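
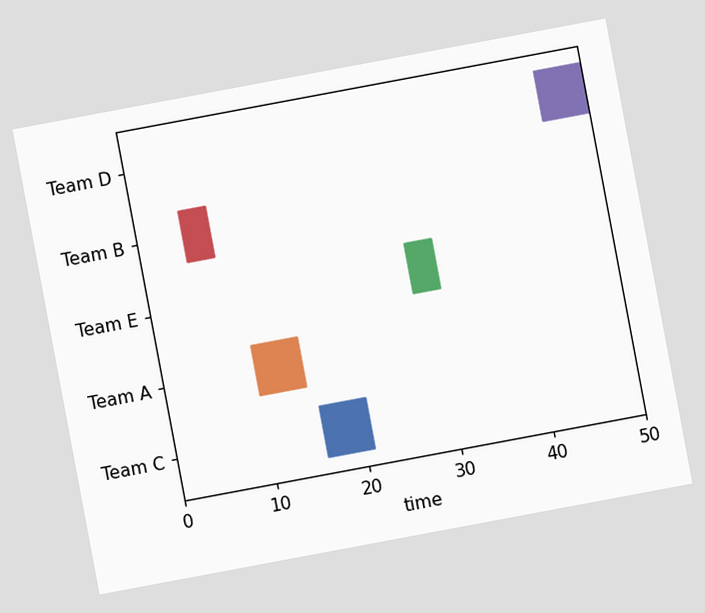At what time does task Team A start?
10

The chart is tilted about 11° counter-clockwise. The Team A bar begins at t=10.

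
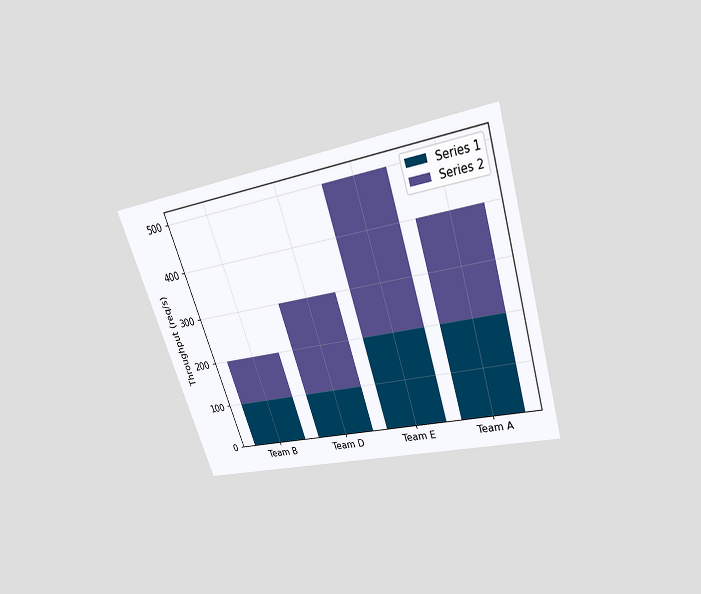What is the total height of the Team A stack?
400req/s

The chart is tilted about 18° counter-clockwise and viewed slightly from above. The Team A stack's top reaches 400req/s on the y-axis.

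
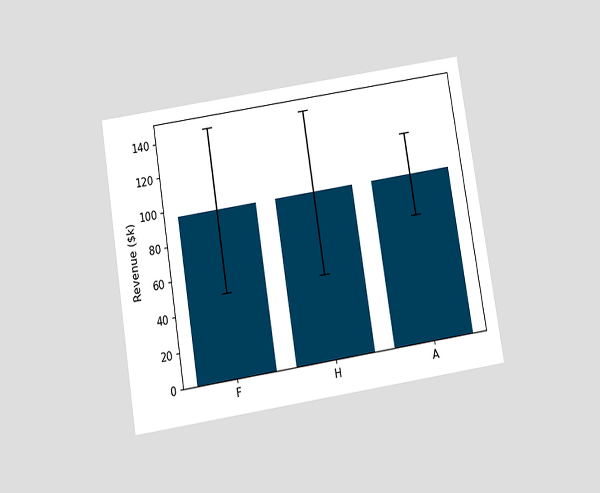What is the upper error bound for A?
$120k

The chart is tilted about 9° counter-clockwise and viewed slightly from below. The A bar's upper whisker reaches $120k.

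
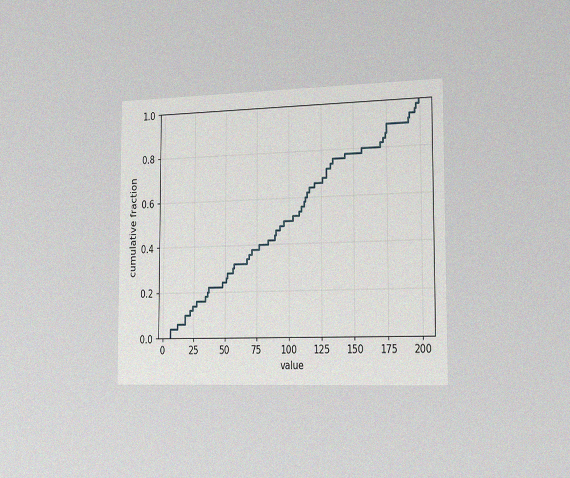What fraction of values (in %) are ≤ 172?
84%

The chart is viewed slightly from the right, with some photo noise. At x=172 the ECDF step is at 84%.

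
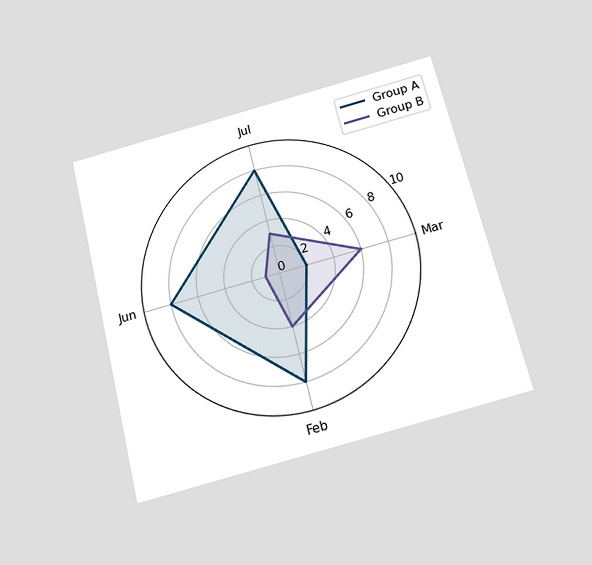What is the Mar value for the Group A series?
The chart is tilted about 14° counter-clockwise and viewed slightly from below. On the Mar axis, Group A reaches 2.

2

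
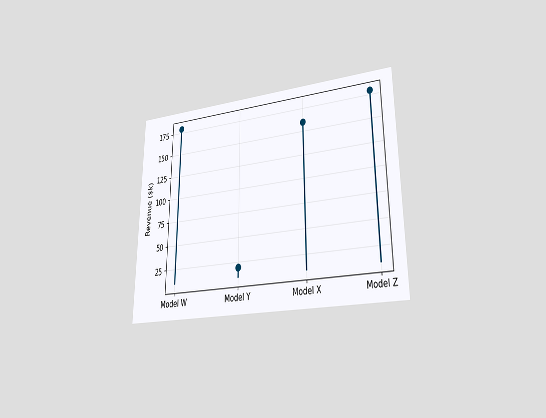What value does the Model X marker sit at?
$160k

The chart is viewed at a slight angle. The Model X marker sits at $160k.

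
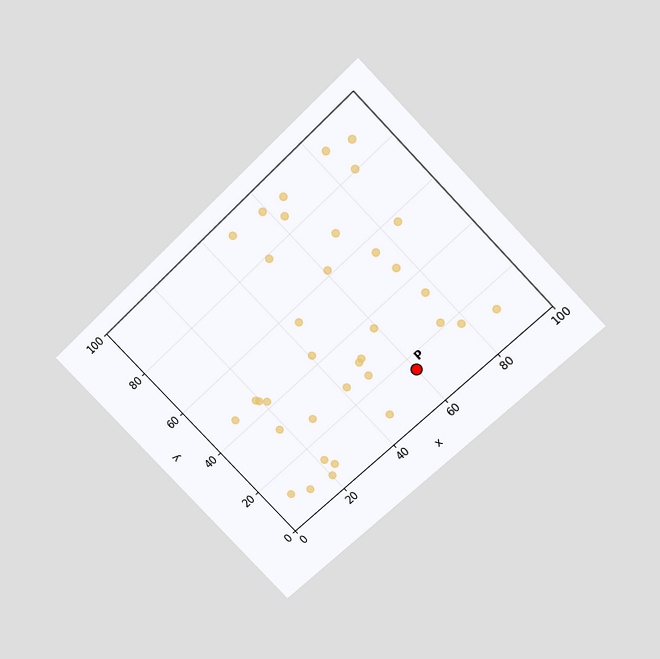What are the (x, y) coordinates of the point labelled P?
(60, 15)

The chart is tilted about 44° counter-clockwise and viewed slightly from above. Following the gridlines from P to each axis, P sits at (60, 15).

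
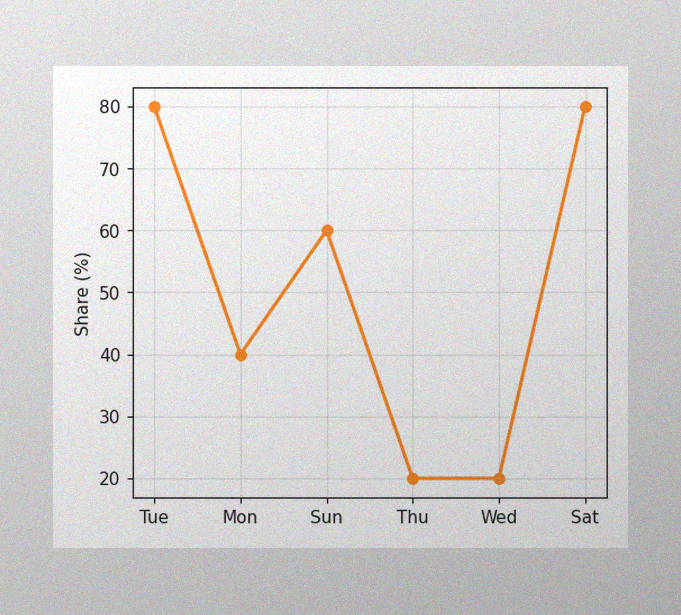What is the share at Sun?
60%

The image has some photo noise and uneven lighting. At Sun, the line is at 60%.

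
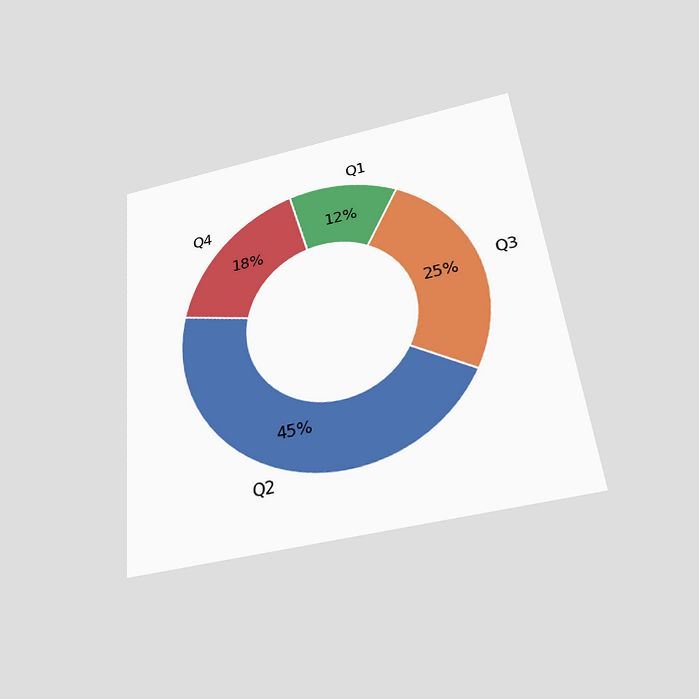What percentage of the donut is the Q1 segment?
The chart is tilted about 6° counter-clockwise and viewed slightly from below. The Q1 segment takes up 12% of the ring.

12%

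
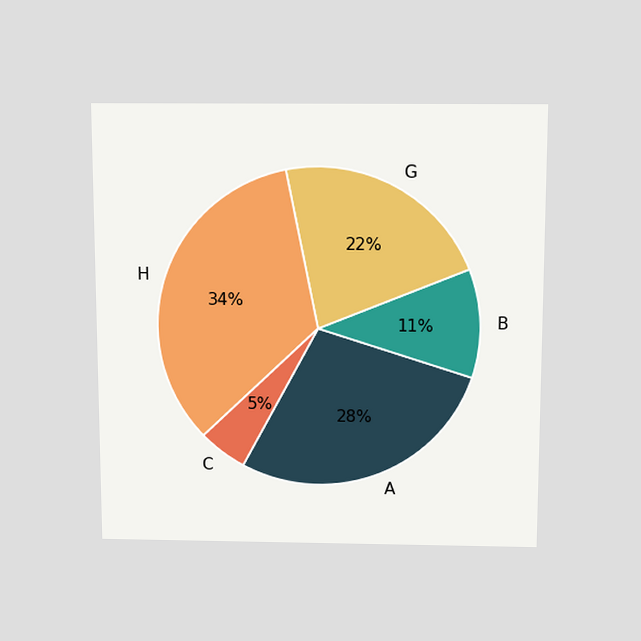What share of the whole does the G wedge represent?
The chart is viewed slightly from above. The G slice takes up 22% of the pie.

22%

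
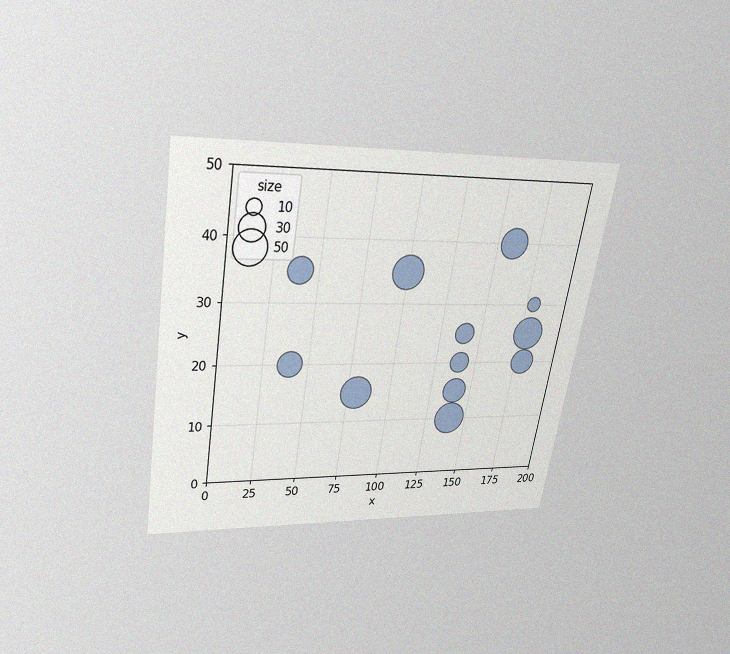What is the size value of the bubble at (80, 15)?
The chart is tilted about 9° clockwise and viewed slightly from above, with some photo noise. Matching the bubble at (80, 15) against the size legend gives 50.

50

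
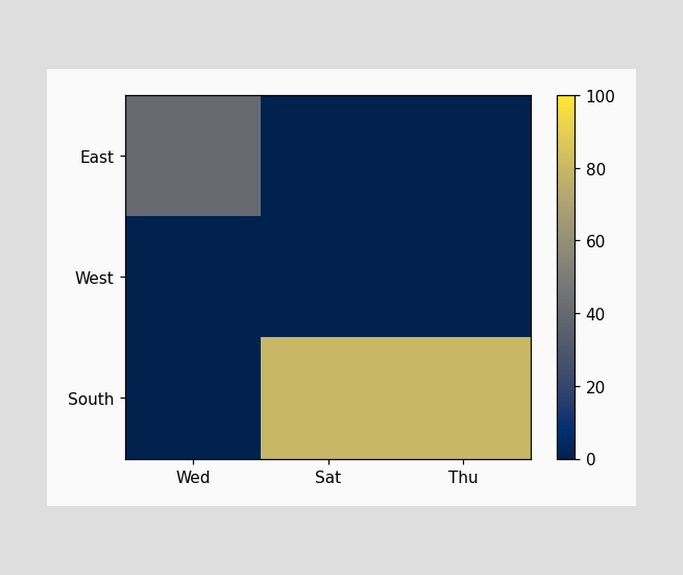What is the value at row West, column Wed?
0

Matching cell (West, Wed) against the colorbar gives 0.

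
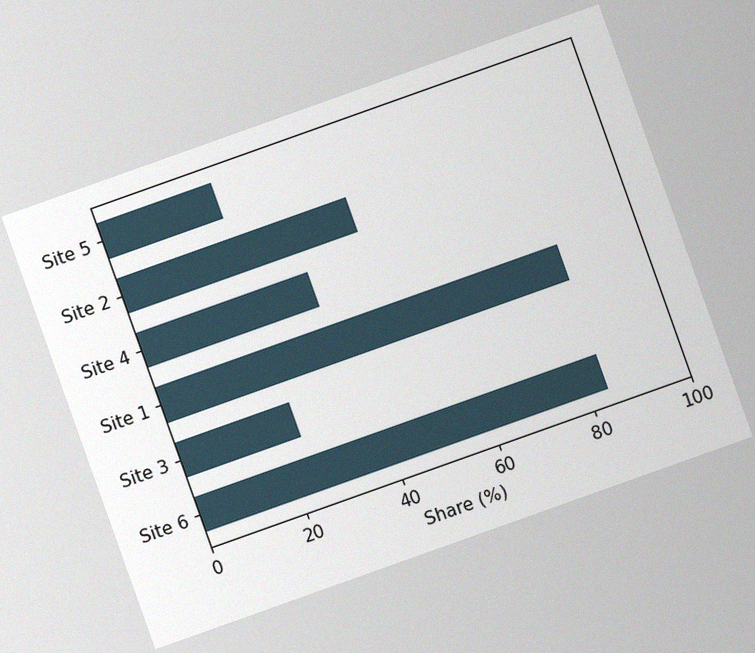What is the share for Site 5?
24%

The chart is tilted about 20° counter-clockwise, with some photo noise. Reading along the chart's x-axis, the Site 5 bar reaches 24%.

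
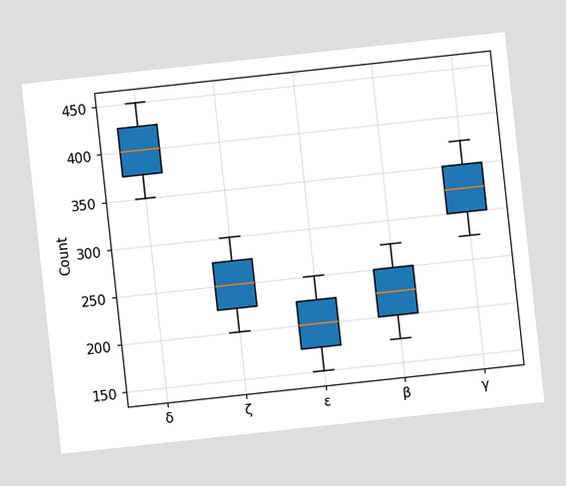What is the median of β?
The chart is tilted about 6° counter-clockwise. The median line in the β box sits at 225.

225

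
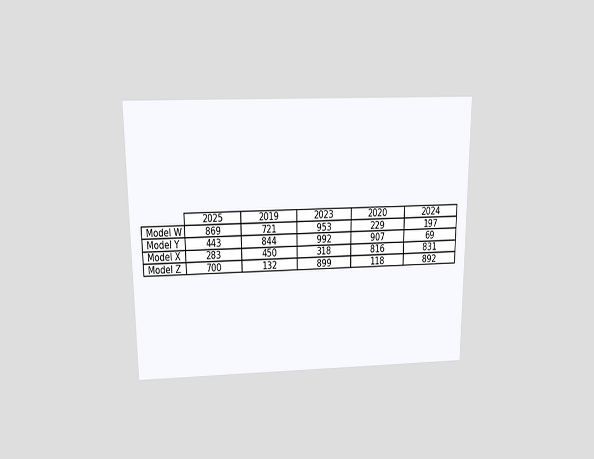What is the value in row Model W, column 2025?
The chart is viewed slightly from above. The (Model W, 2025) cell reads 869.

869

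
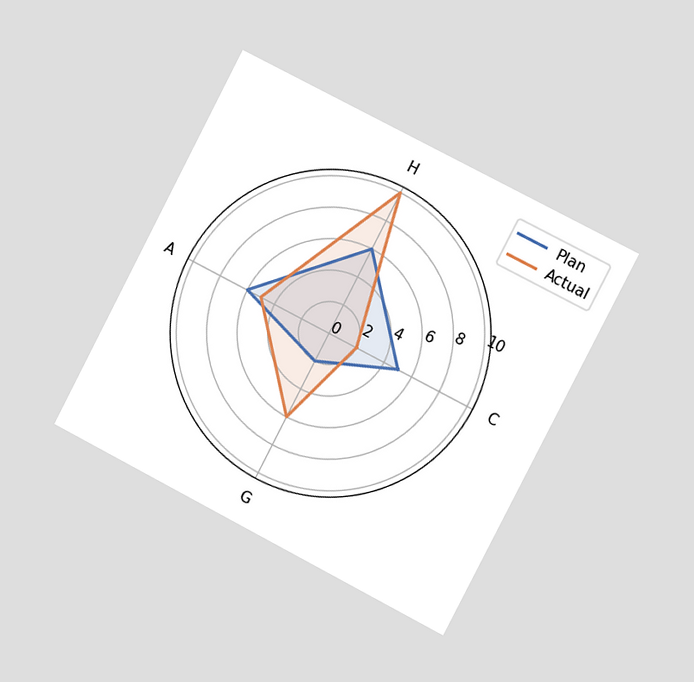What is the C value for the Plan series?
The chart is tilted about 27° clockwise and viewed slightly from the right. On the C axis, Plan reaches 5.

5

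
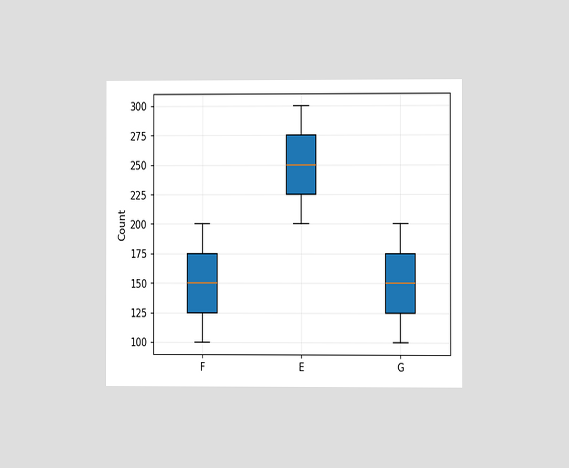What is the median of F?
The chart is viewed at a slight angle. The median line in the F box sits at 150.

150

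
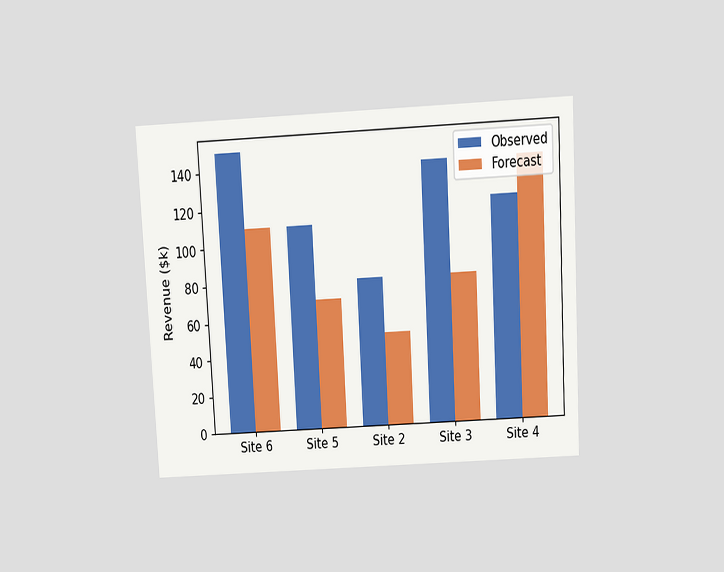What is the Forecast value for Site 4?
The chart is tilted about 3° counter-clockwise and viewed slightly from above. The Forecast bar at Site 4 reaches $140k on the y-axis.

$140k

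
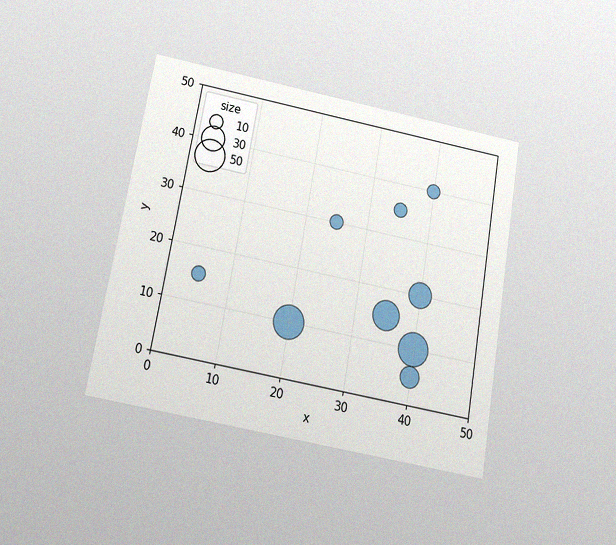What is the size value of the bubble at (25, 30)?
10

The chart is tilted about 10° clockwise and viewed slightly from below, with some photo noise. Matching the bubble at (25, 30) against the size legend gives 10.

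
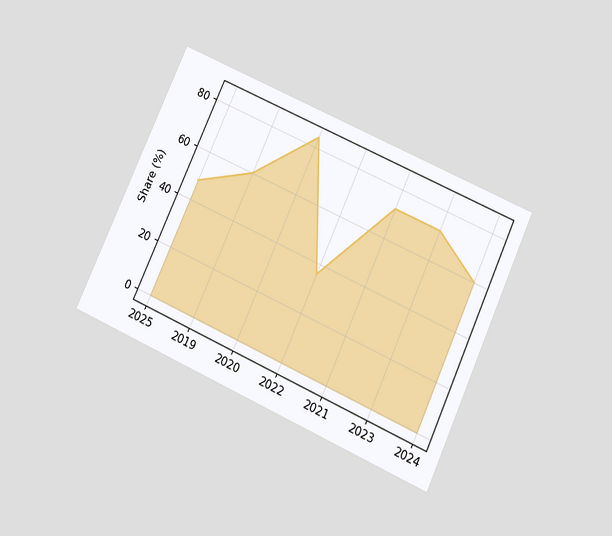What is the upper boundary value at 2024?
60%

The chart is tilted about 24° clockwise and viewed slightly from below. At 2024 the upper boundary is at 60%.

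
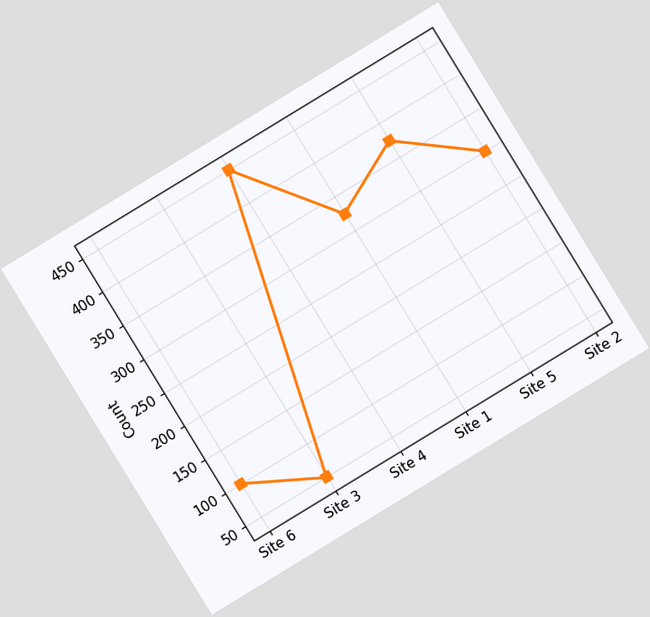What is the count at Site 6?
The chart is tilted about 31° counter-clockwise. At Site 6, the line is at 100.

100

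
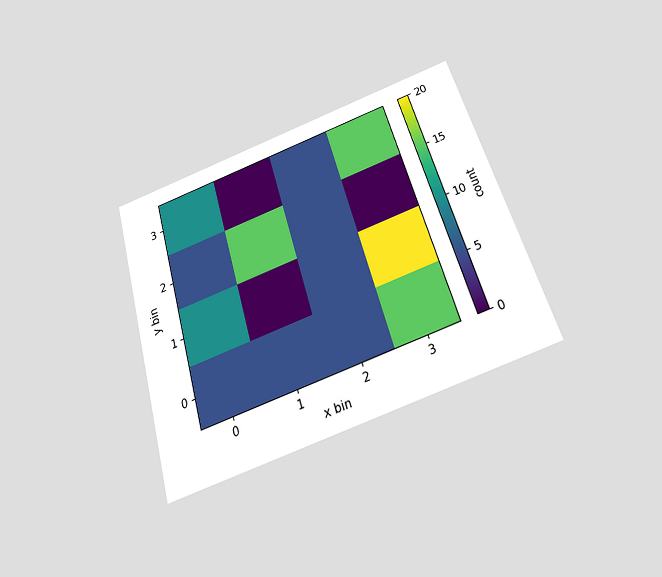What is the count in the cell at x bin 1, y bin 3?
0

The chart is tilted about 16° counter-clockwise and viewed slightly from below. Matching the cell (1, 3) against the colorbar gives 0.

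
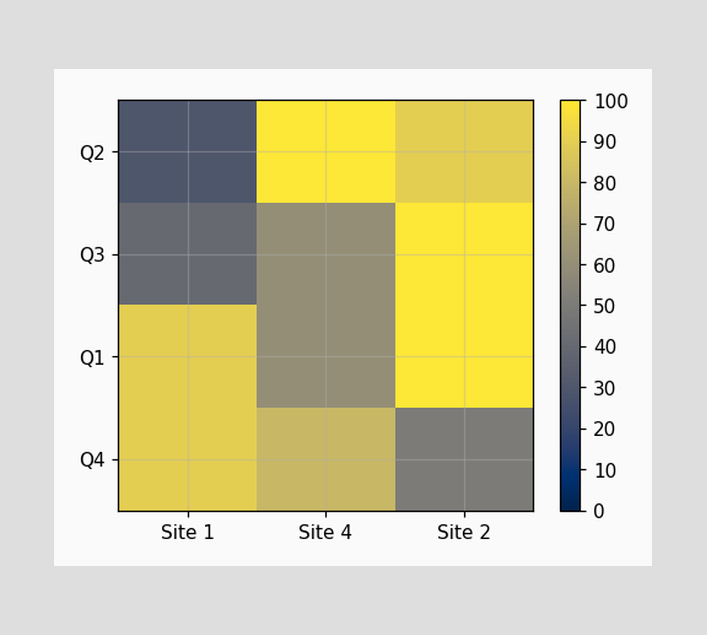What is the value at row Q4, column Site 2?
Matching cell (Q4, Site 2) against the colorbar gives 50.

50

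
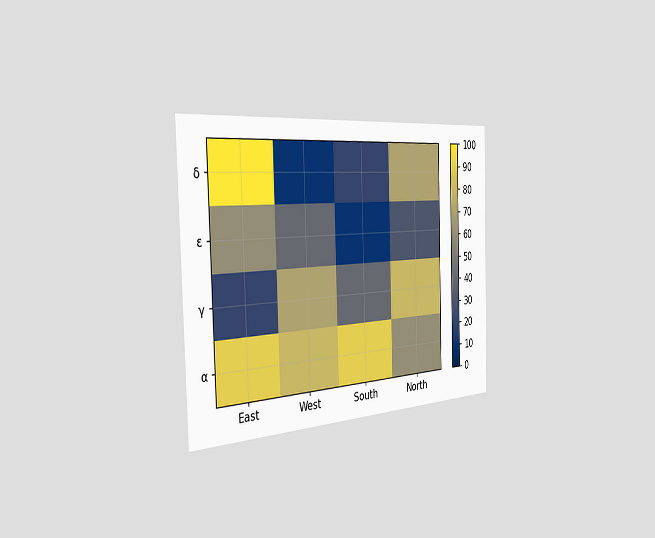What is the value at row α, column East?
The chart is viewed slightly from the left. Matching cell (α, East) against the colorbar gives 90.

90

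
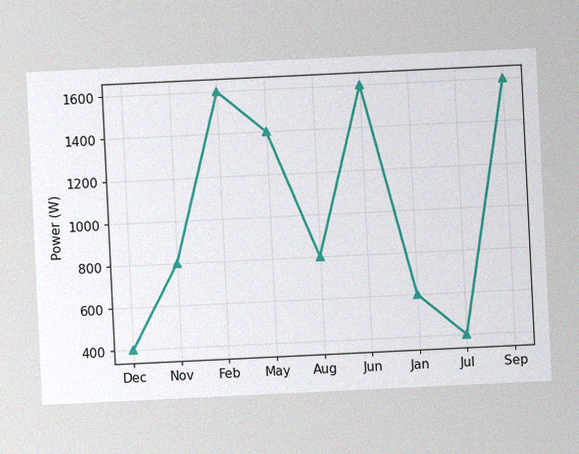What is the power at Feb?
1600W

The chart is tilted about 3° counter-clockwise, with some photo noise. At Feb, the line is at 1600W.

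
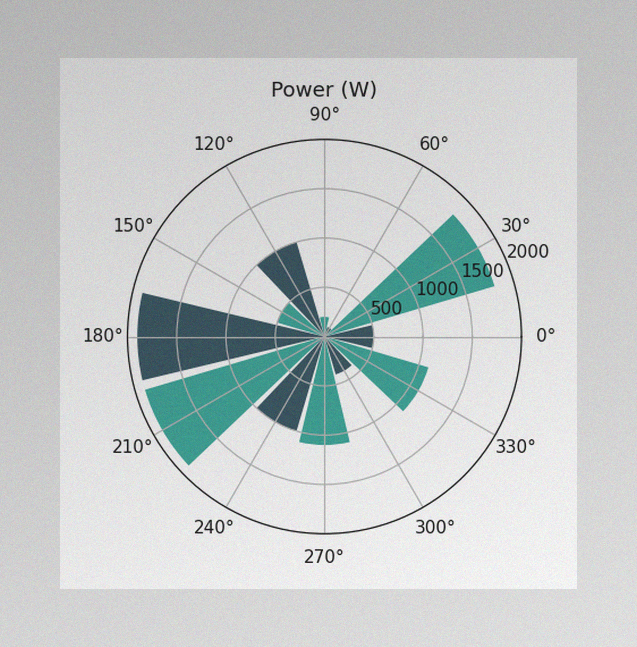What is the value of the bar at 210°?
The image has some photo noise and uneven lighting. The bar at 210° reaches 1900W on the radial axis.

1900W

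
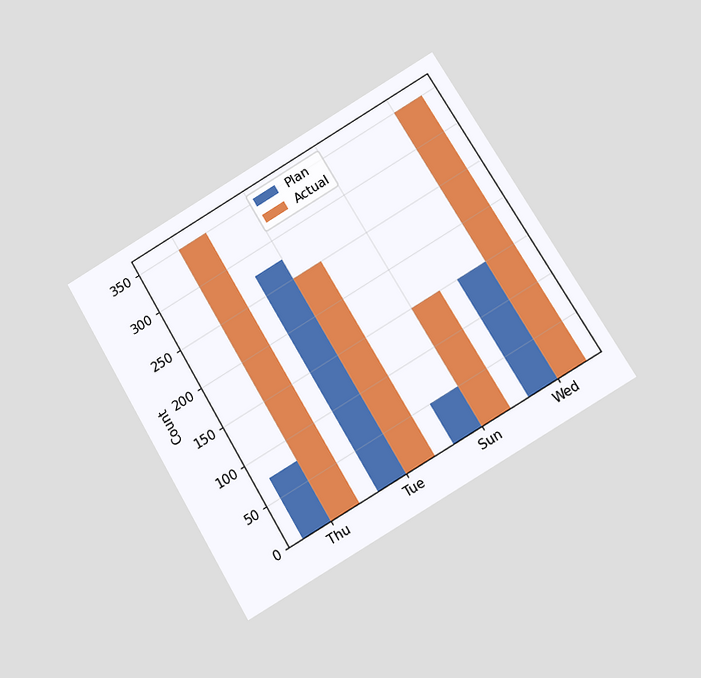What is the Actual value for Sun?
The chart is tilted about 31° counter-clockwise and viewed at a slight angle. The Actual bar at Sun reaches 150 on the y-axis.

150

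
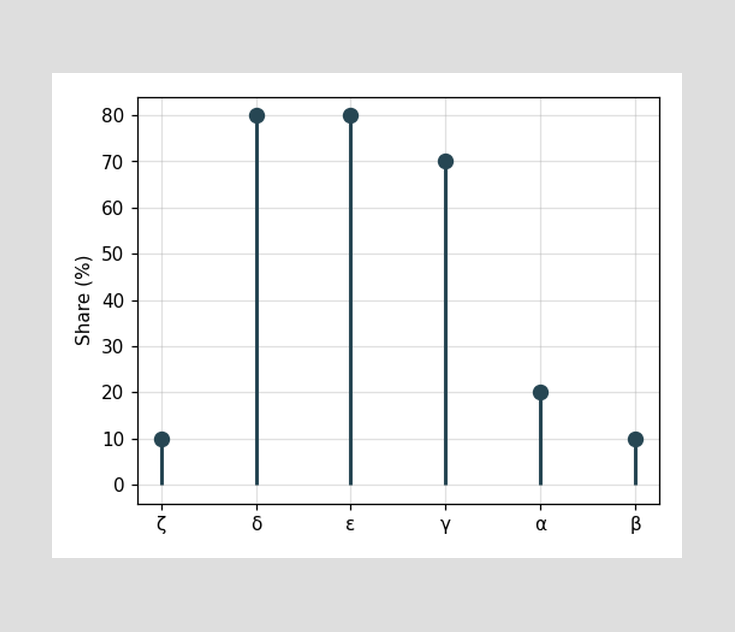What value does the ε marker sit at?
80%

The ε marker sits at 80%.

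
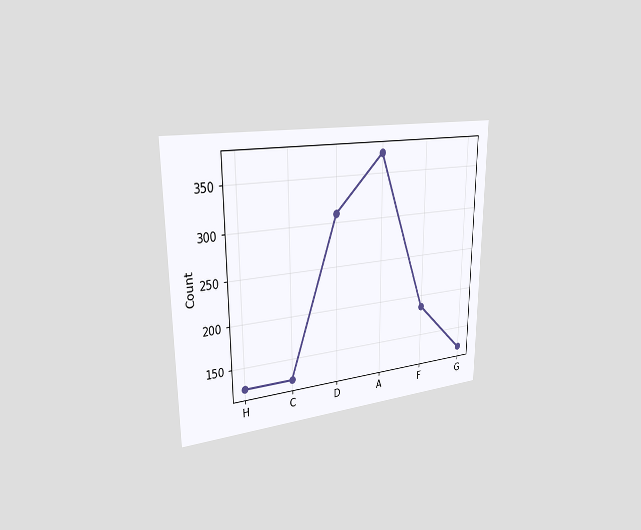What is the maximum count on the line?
372

The chart is viewed slightly from the left. The highest point is at A, and reading across to the y-axis gives 372.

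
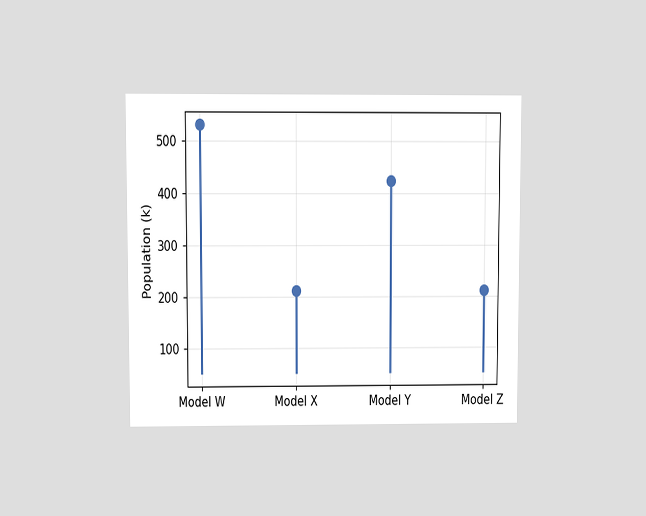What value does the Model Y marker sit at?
The chart is viewed at a slight angle. The Model Y marker sits at 424k.

424k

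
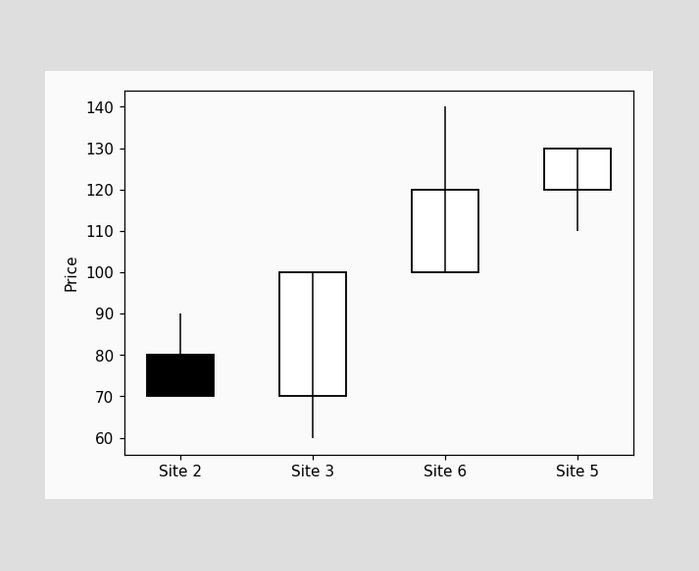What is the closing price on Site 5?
130

The Site 5 candle closes at 130.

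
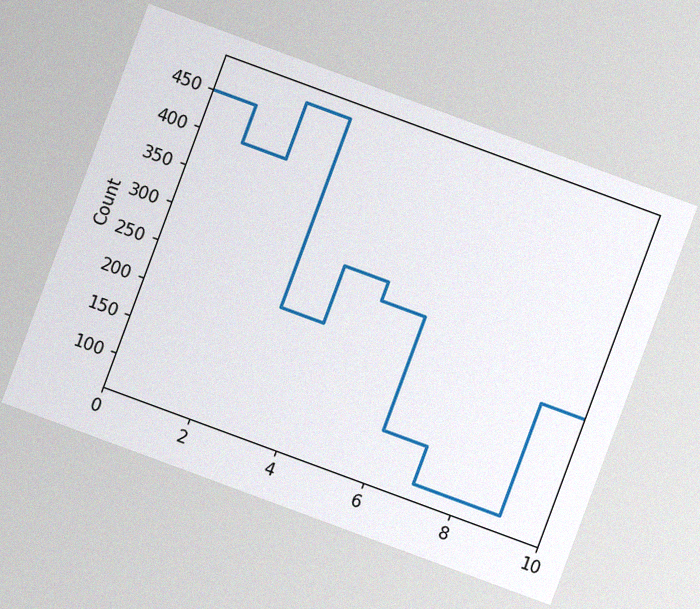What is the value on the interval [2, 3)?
The chart is tilted about 20° clockwise, with some photo noise. On [2, 3) the step sits at 475.

475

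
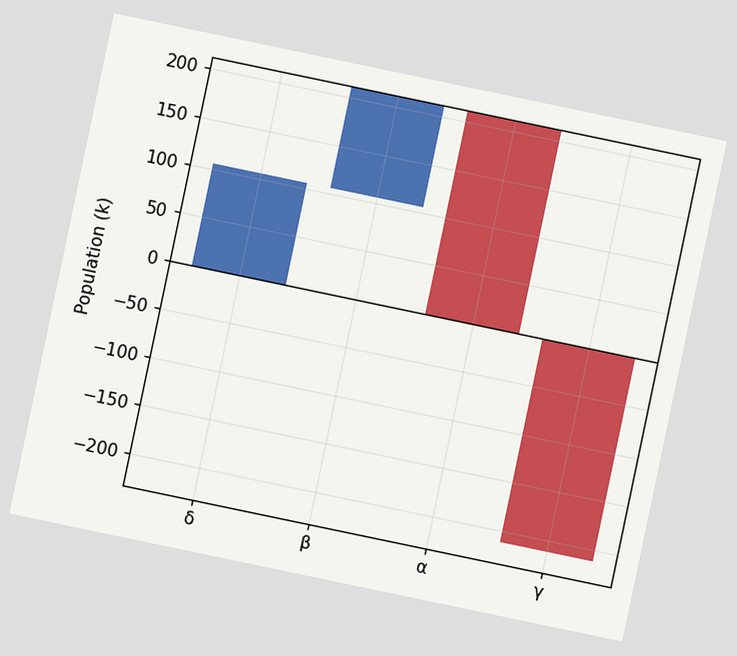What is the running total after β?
212k

The chart is tilted about 12° clockwise. After β the running total reaches 212k.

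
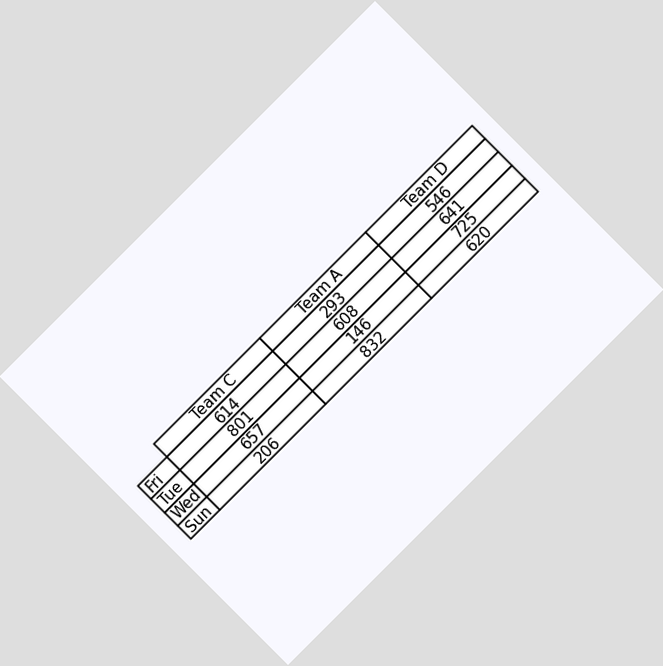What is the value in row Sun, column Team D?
620

The chart is tilted about 45° counter-clockwise. The (Sun, Team D) cell reads 620.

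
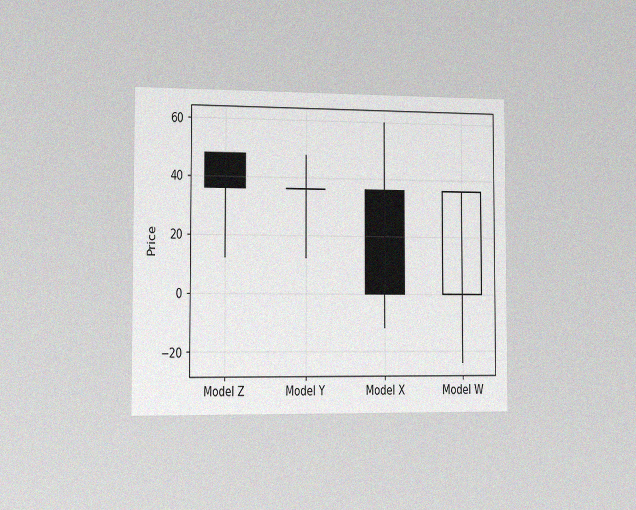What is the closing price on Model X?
The chart is viewed slightly from the left, with some photo noise. The Model X candle closes at 0.

0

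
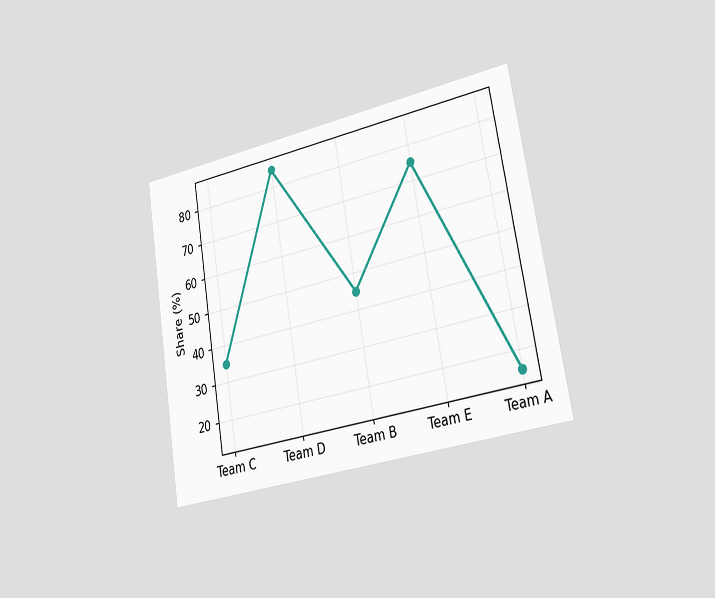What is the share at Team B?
The chart is tilted about 9° counter-clockwise and viewed slightly from the right. At Team B, the line is at 45%.

45%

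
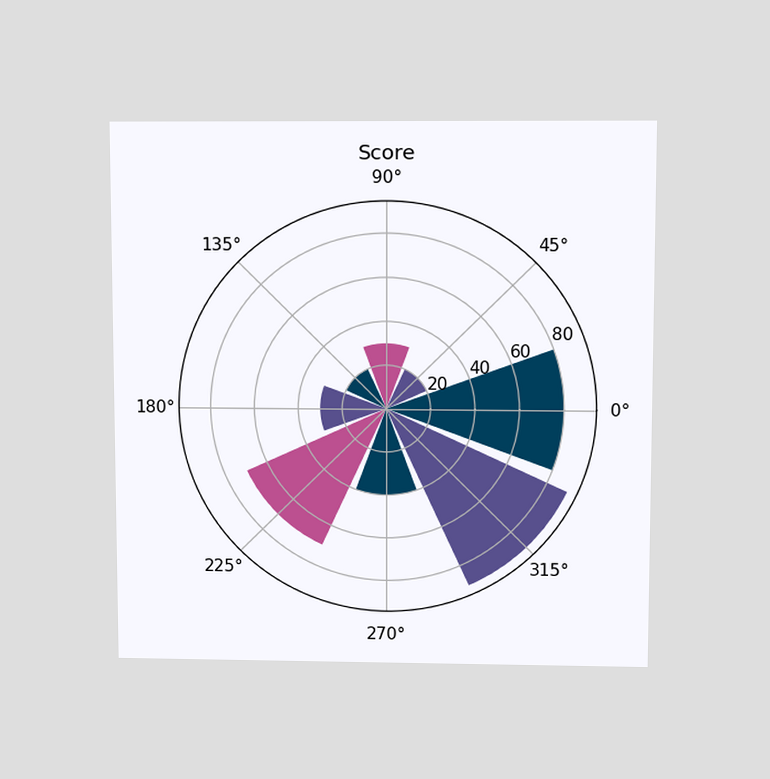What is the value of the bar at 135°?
The chart is viewed slightly from above. The bar at 135° reaches 20 on the radial axis.

20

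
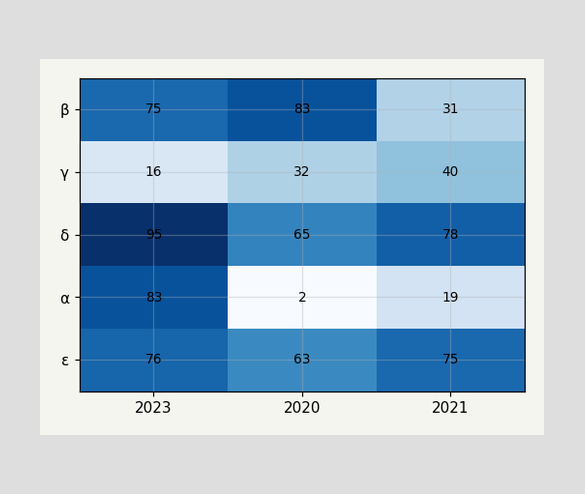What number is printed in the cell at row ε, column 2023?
76

The (ε, 2023) cell reads 76.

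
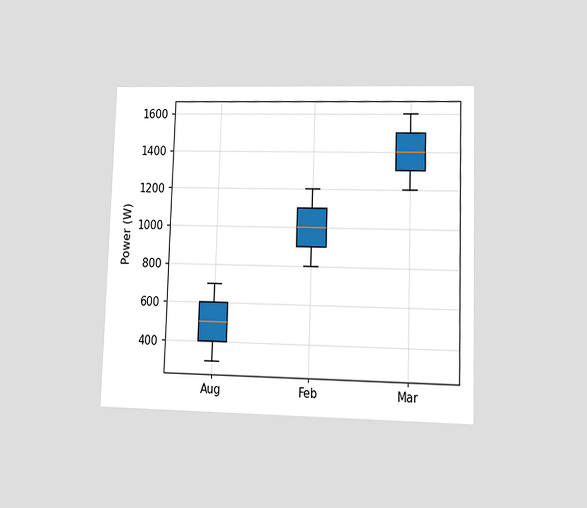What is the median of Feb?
The chart is viewed at a slight angle. The median line in the Feb box sits at 1000W.

1000W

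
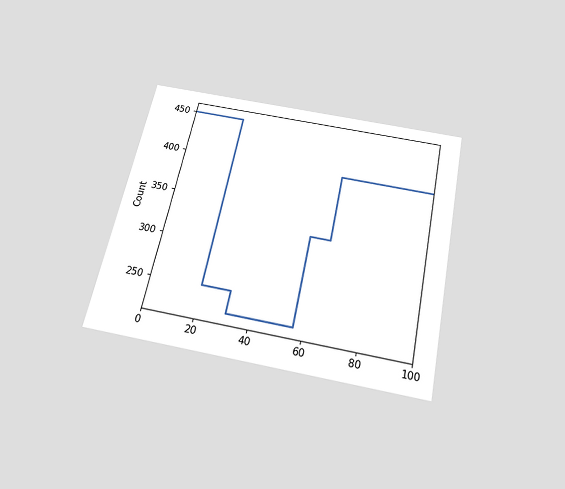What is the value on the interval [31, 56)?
The chart is tilted about 12° clockwise and viewed slightly from below. On [31, 56) the step sits at 225.

225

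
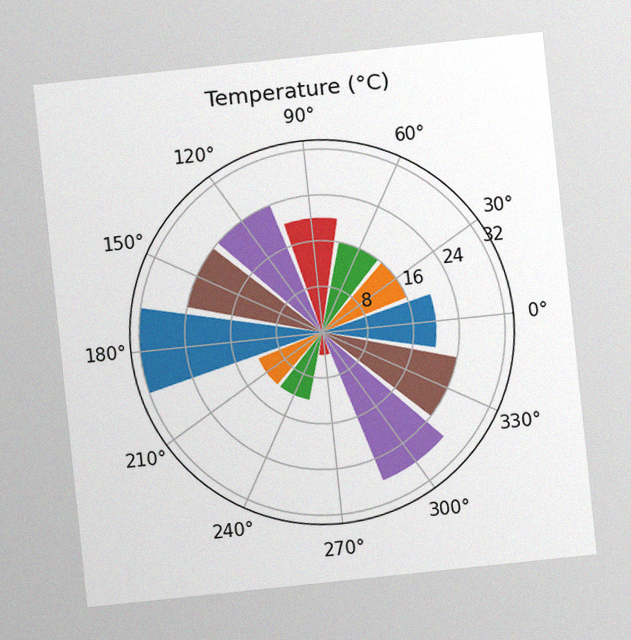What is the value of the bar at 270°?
The chart is tilted about 6° counter-clockwise, with some photo noise. The bar at 270° reaches 4°C on the radial axis.

4°C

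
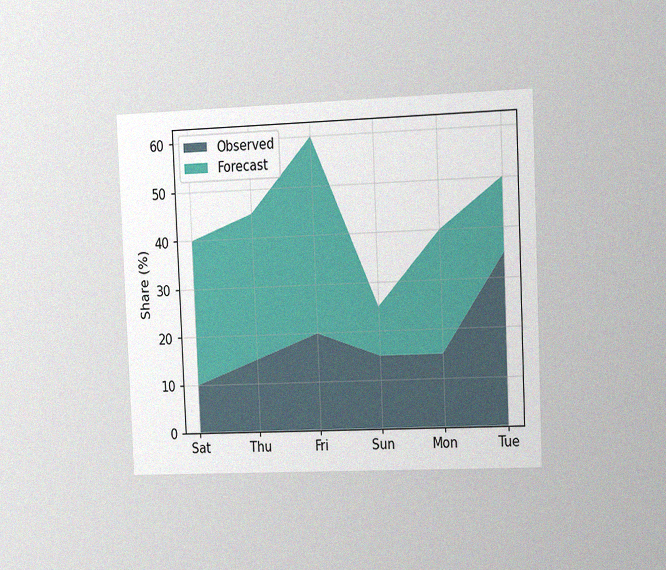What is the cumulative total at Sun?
25%

The chart is tilted about 3° counter-clockwise and viewed slightly from the right, with some photo noise. The stacked total at Sun reaches 25%.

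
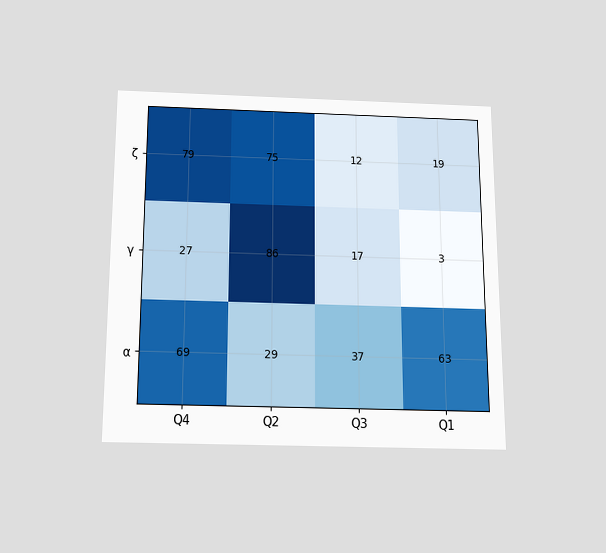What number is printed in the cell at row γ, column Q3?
17

The chart is viewed slightly from below. The (γ, Q3) cell reads 17.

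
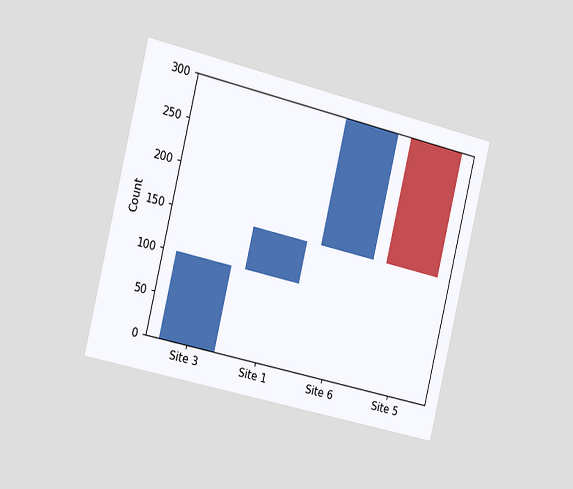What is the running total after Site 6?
300

The chart is tilted about 13° clockwise and viewed slightly from the left. After Site 6 the running total reaches 300.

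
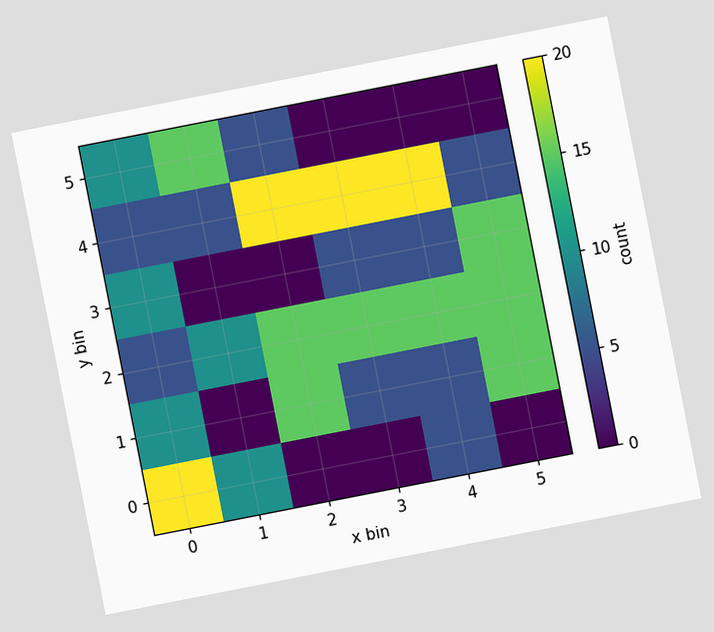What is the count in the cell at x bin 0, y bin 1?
The chart is tilted about 11° counter-clockwise. Matching the cell (0, 1) against the colorbar gives 10.

10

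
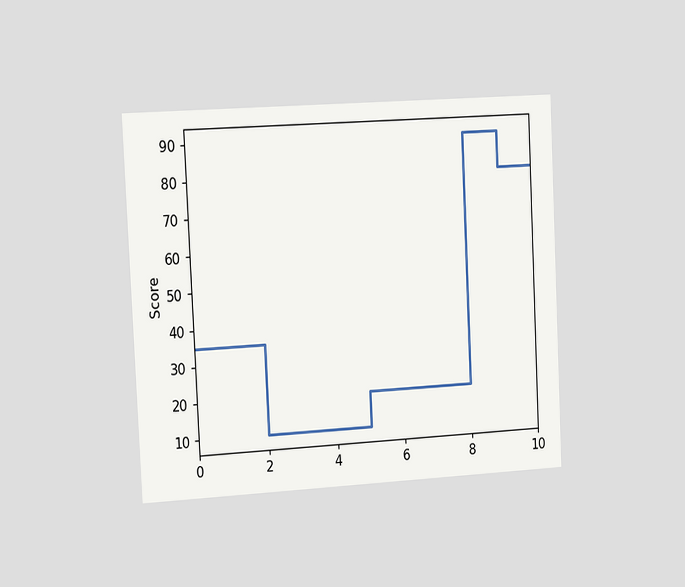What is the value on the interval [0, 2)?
The chart is tilted about 3° counter-clockwise and viewed slightly from the left. On [0, 2) the step sits at 35.

35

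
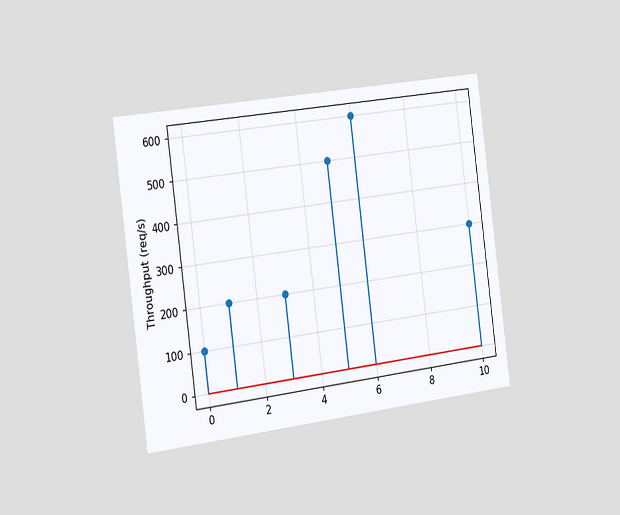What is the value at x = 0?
The chart is tilted about 7° counter-clockwise and viewed slightly from the left. The stem at x=0 reaches 100req/s.

100req/s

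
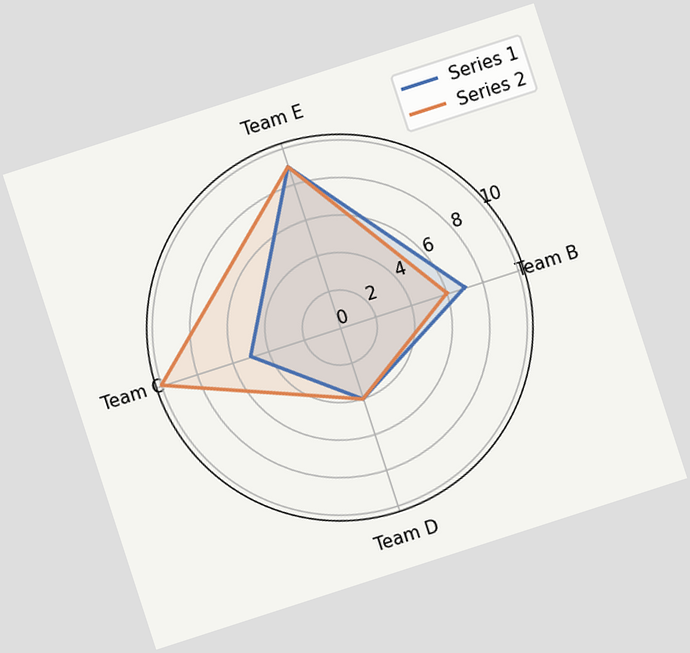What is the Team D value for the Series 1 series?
4

The chart is tilted about 18° counter-clockwise. On the Team D axis, Series 1 reaches 4.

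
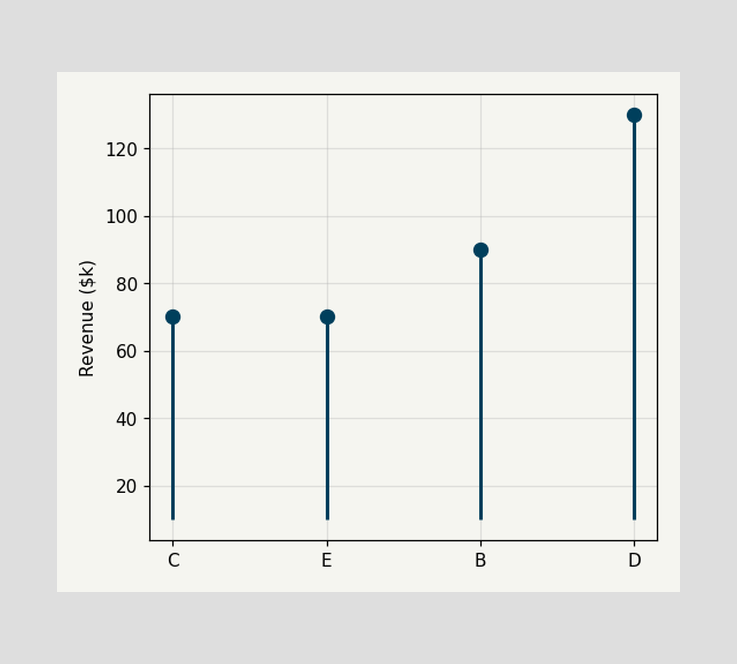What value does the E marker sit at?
The E marker sits at $70k.

$70k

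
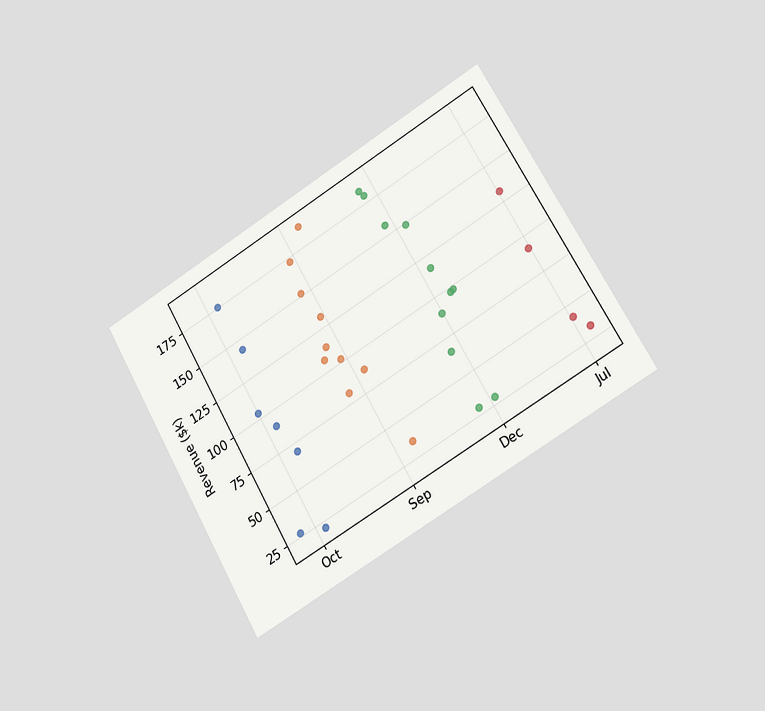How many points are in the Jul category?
The chart is tilted about 30° counter-clockwise and viewed slightly from the right. Counting the markers in the Jul column gives 4.

4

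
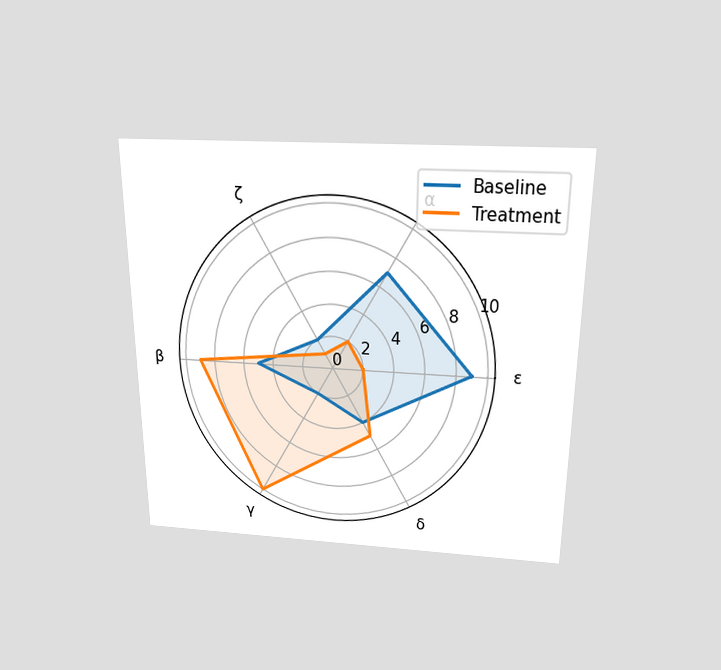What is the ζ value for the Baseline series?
The chart is viewed slightly from above. On the ζ axis, Baseline reaches 2.

2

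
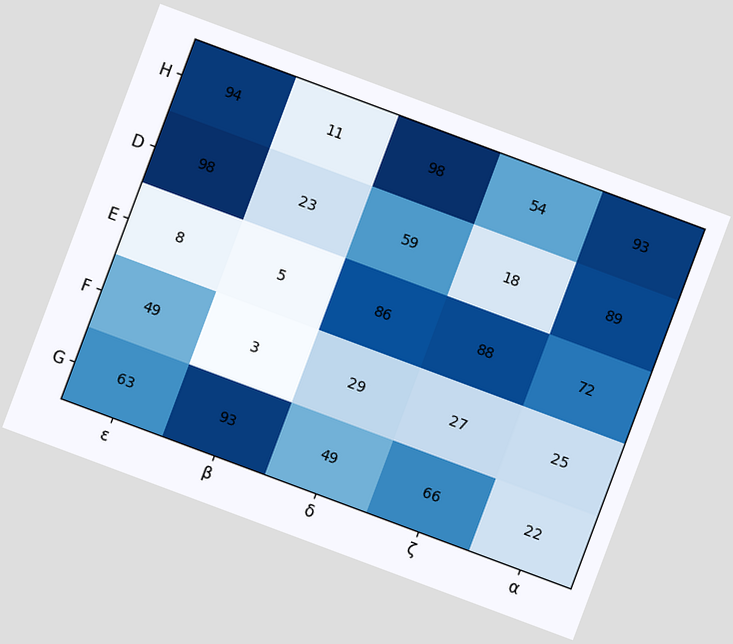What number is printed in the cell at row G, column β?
The chart is tilted about 20° clockwise. The (G, β) cell reads 93.

93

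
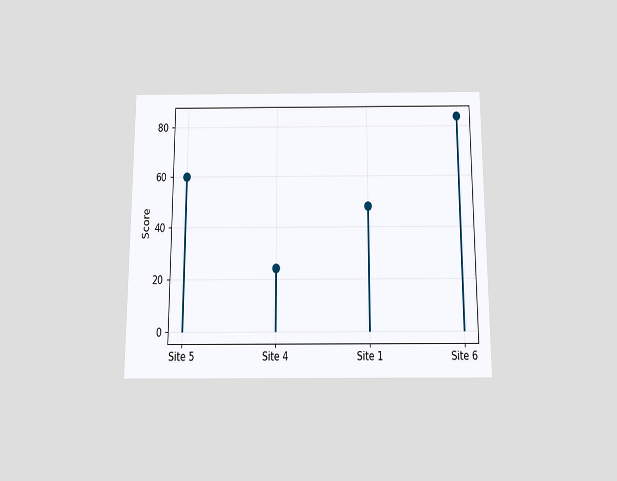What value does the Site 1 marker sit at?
The chart is viewed slightly from below. The Site 1 marker sits at 48.

48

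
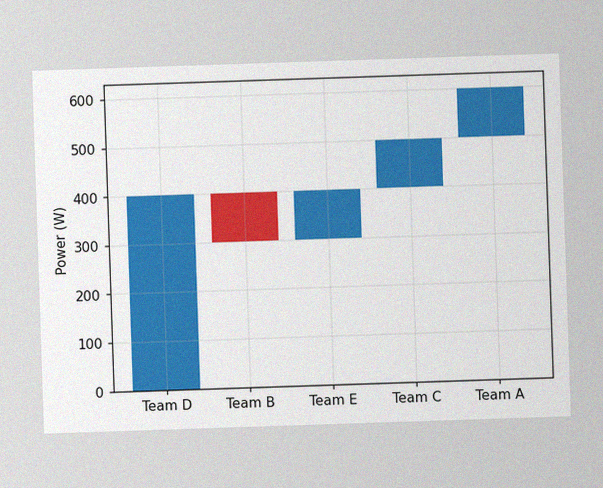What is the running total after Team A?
The image has some photo noise and uneven lighting. After Team A the running total reaches 600W.

600W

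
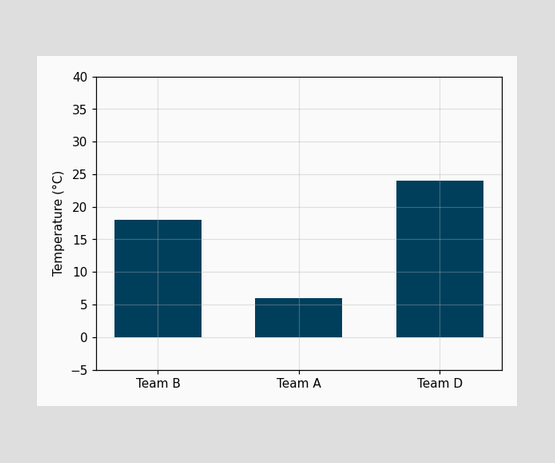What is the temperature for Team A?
6°C

Reading along the chart's y-axis, the Team A bar reaches 6°C.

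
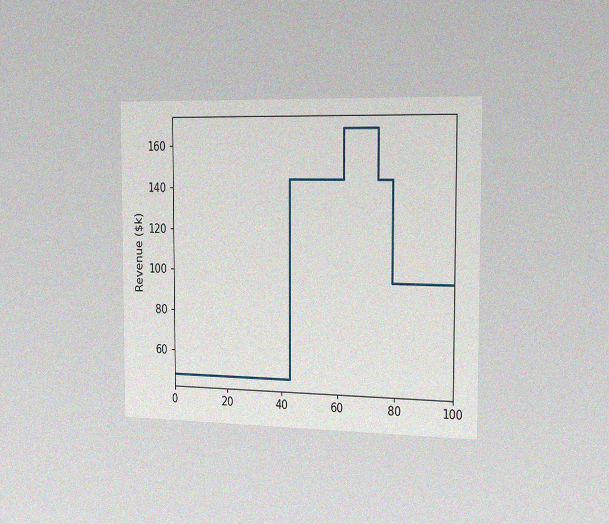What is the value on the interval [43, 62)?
The chart is viewed slightly from the right, with some photo noise. On [43, 62) the step sits at $144k.

$144k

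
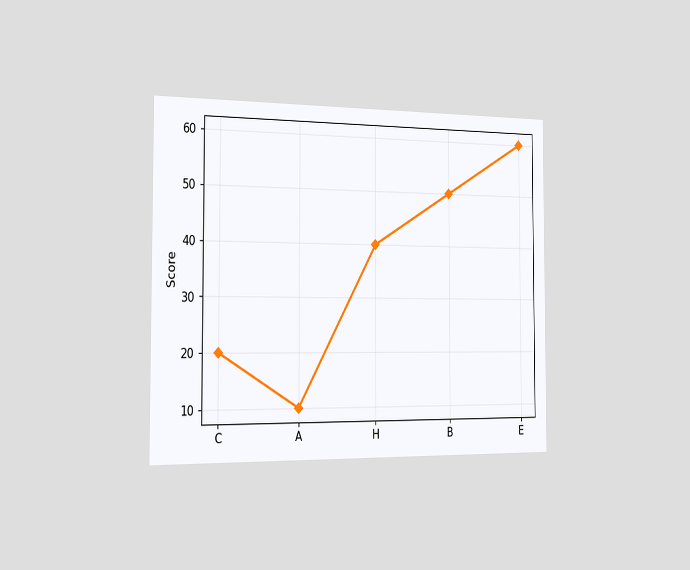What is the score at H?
40

The chart is viewed slightly from the left. At H, the line is at 40.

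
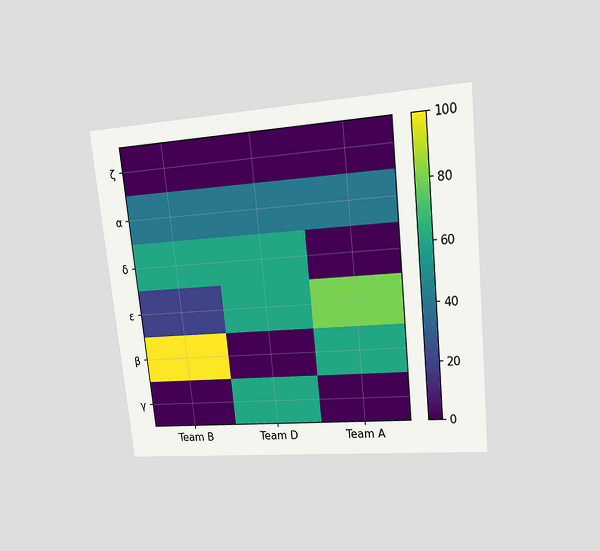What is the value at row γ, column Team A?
The chart is tilted about 6° counter-clockwise and viewed at a slight angle. Matching cell (γ, Team A) against the colorbar gives 0.

0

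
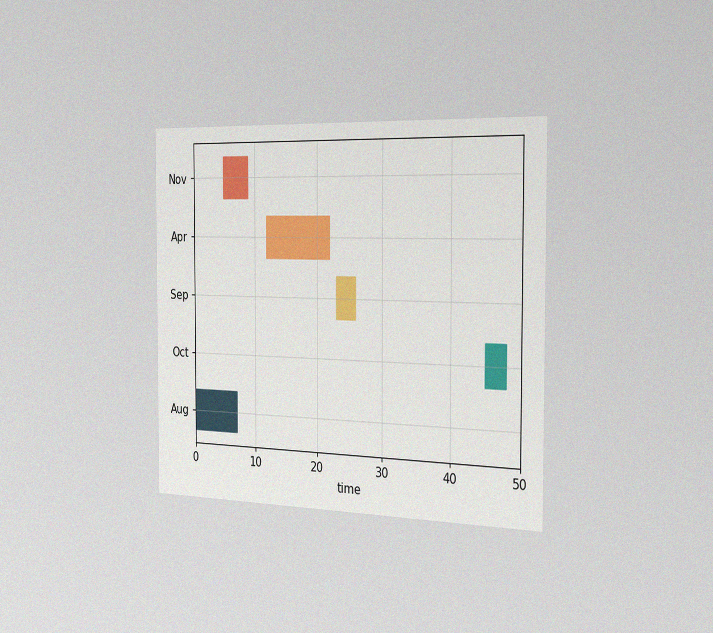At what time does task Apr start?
12

The chart is viewed slightly from the right, with some photo noise. The Apr bar begins at t=12.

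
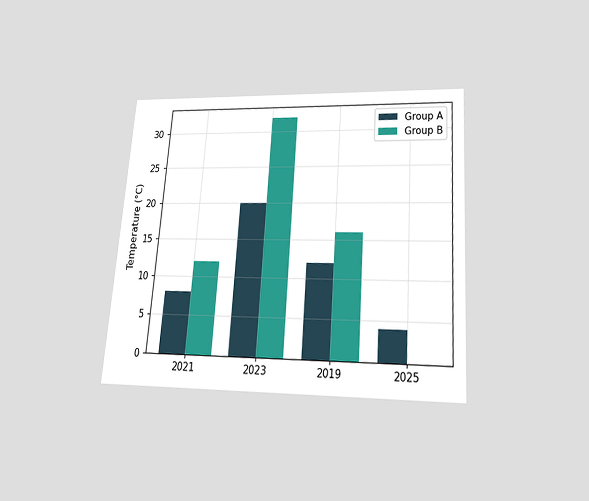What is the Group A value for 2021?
The chart is tilted about 4° clockwise and viewed slightly from below. The Group A bar at 2021 reaches 8°C on the y-axis.

8°C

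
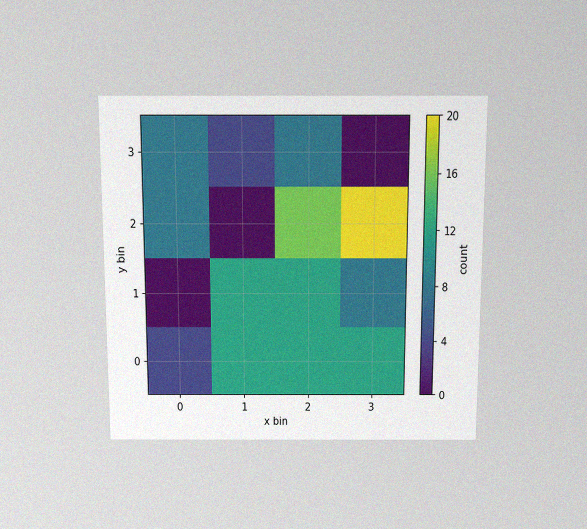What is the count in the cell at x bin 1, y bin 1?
The chart is viewed slightly from above, with some photo noise. Matching the cell (1, 1) against the colorbar gives 12.

12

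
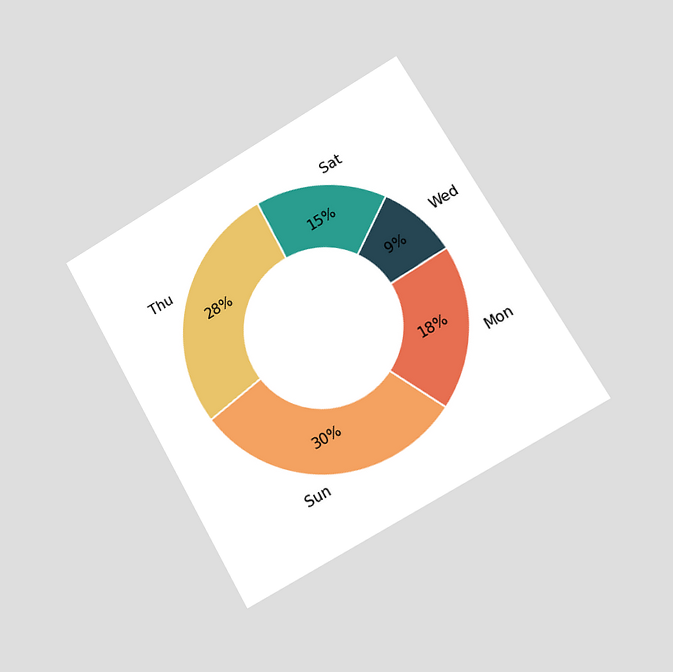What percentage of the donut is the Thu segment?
The chart is tilted about 30° counter-clockwise and viewed slightly from the right. The Thu segment takes up 28% of the ring.

28%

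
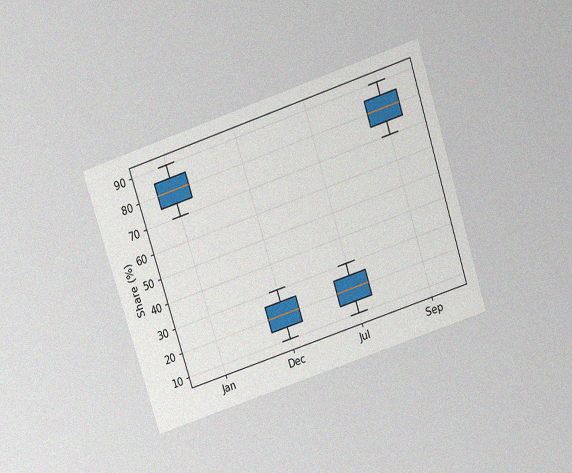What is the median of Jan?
The chart is tilted about 18° counter-clockwise and viewed slightly from above, with some photo noise. The median line in the Jan box sits at 80%.

80%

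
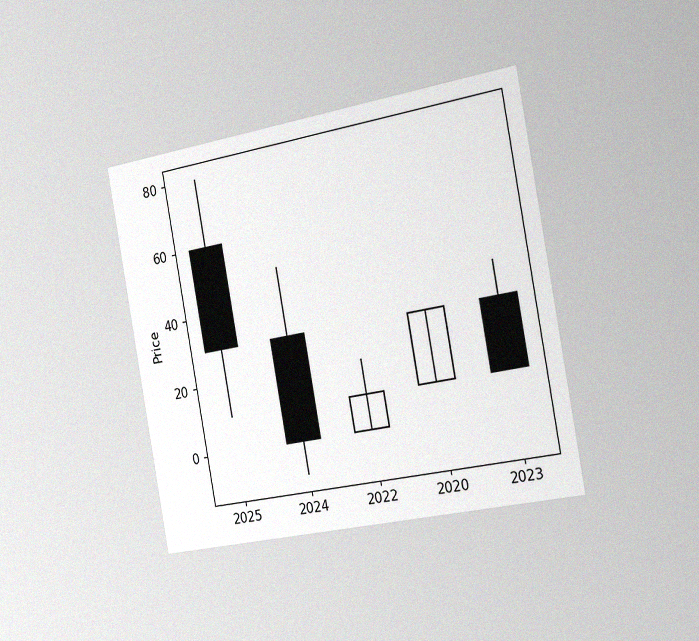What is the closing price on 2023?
10

The chart is tilted about 10° counter-clockwise and viewed slightly from the right, with some photo noise. The 2023 candle closes at 10.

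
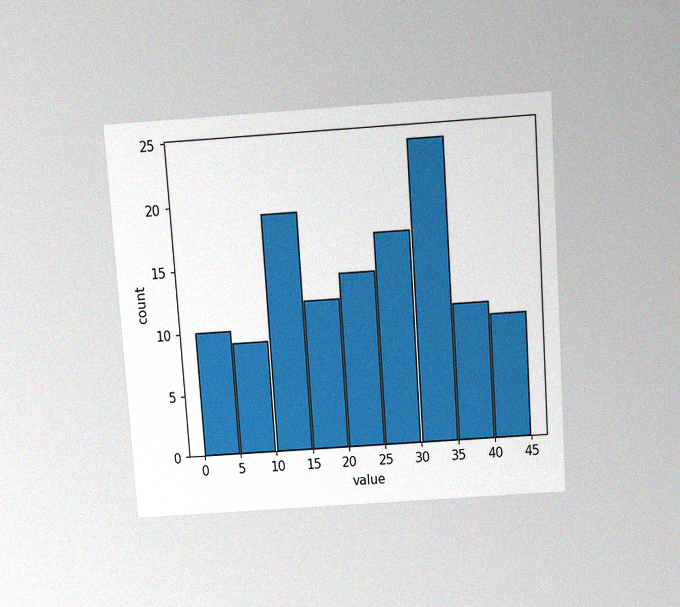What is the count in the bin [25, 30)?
The chart is tilted about 4° counter-clockwise and viewed slightly from above, with some photo noise. The [25, 30) bin has height 17.

17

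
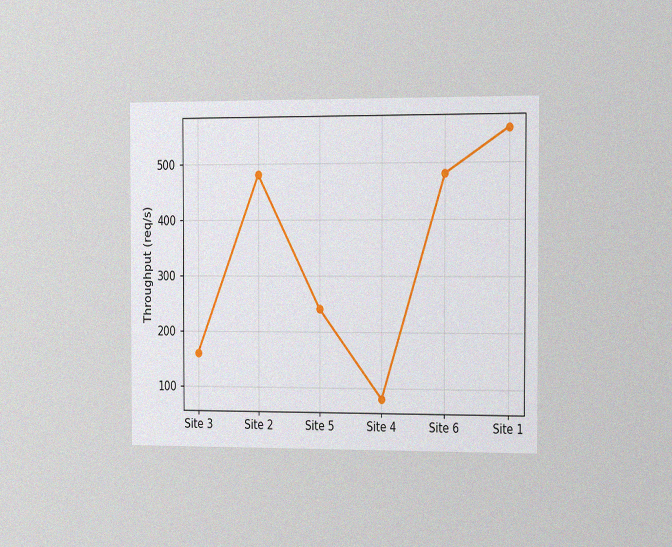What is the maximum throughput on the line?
The chart is viewed slightly from the right, with some photo noise. The highest point is at Site 1, and reading across to the y-axis gives 560req/s.

560req/s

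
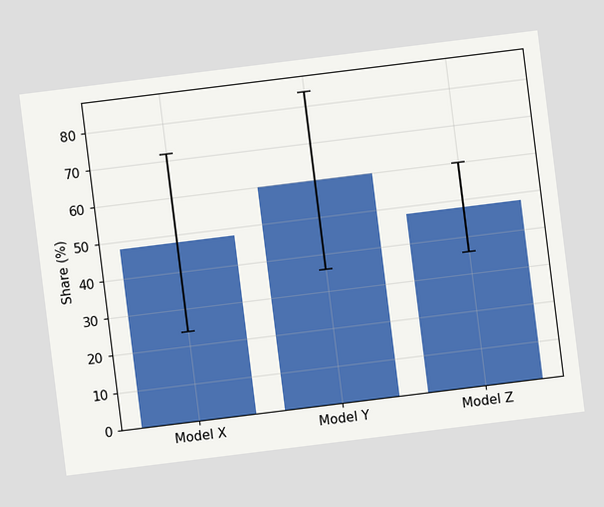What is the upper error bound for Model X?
72%

The chart is tilted about 7° counter-clockwise. The Model X bar's upper whisker reaches 72%.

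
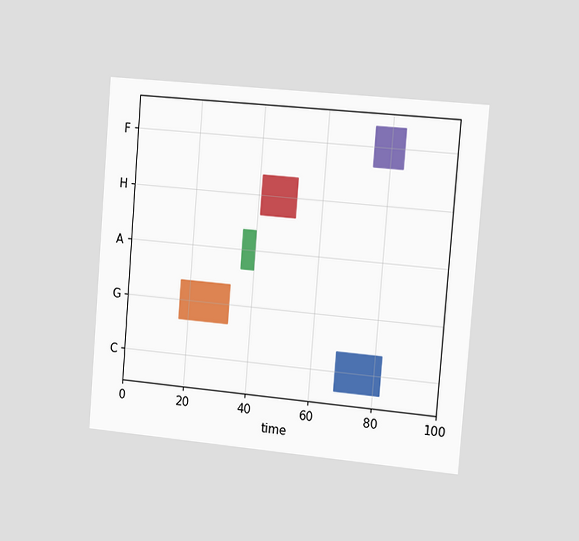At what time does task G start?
The chart is tilted about 5° clockwise and viewed slightly from the right. The G bar begins at t=17.

17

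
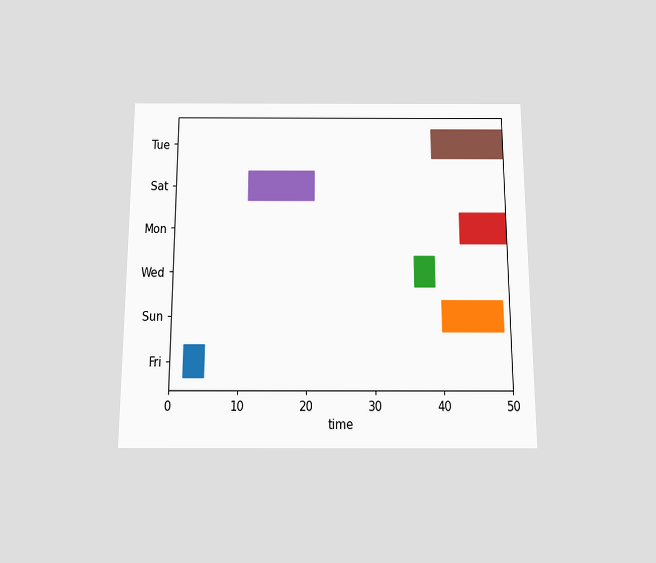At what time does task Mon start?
43

The chart is viewed slightly from below. The Mon bar begins at t=43.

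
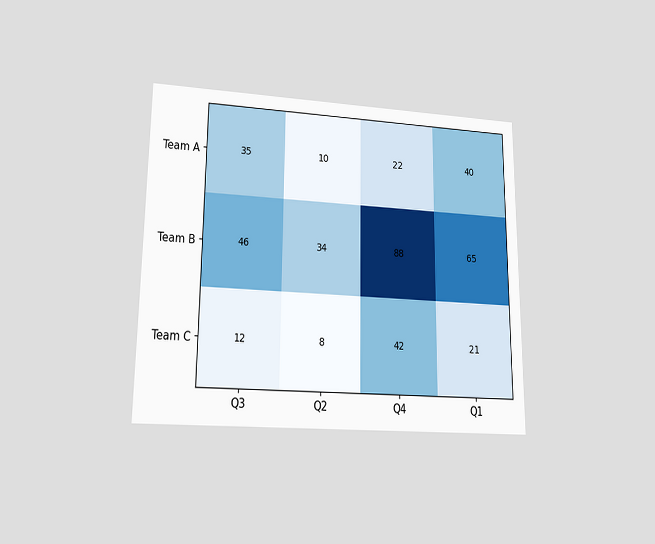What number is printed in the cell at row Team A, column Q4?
22

The chart is viewed at a slight angle. The (Team A, Q4) cell reads 22.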